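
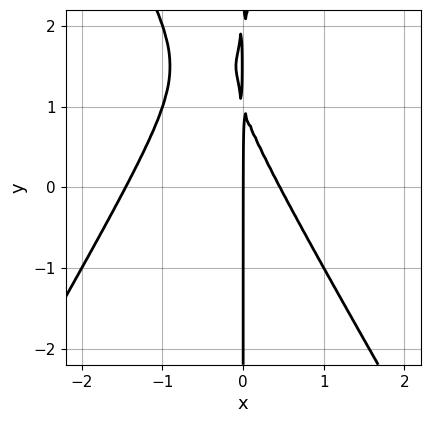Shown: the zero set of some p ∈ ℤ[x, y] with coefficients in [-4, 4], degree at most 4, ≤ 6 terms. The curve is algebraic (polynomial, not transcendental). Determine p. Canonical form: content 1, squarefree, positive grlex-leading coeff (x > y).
3*x^3 - x*y^2 + 3*x^2 + 3*x*y - 2*x

deg p = 3.
Reading off the gridlines: it meets the x-axis at x = 0 (among the integer gridlines); the visible y-axis segment lies entirely on the curve.
Fitting integer coefficients to these (and the overall shape) gives p.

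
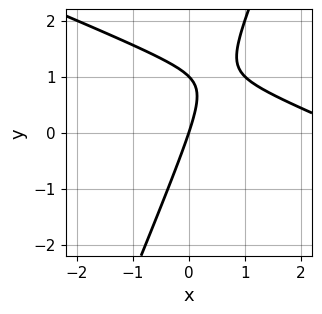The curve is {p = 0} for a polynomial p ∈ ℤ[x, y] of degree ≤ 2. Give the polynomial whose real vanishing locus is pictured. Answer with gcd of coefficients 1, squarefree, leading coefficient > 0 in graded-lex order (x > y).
x^2 + 2*x*y - y^2 - 3*x + y

First, the degree is 2 — the shape is more complex than any degree-1 curve.
Next, from the visible intercepts: the y-axis gridline crossings are at y ∈ {0, 1}; it crosses the x-axis at the gridline x = 0.
Finally, these observations pin down the coefficients.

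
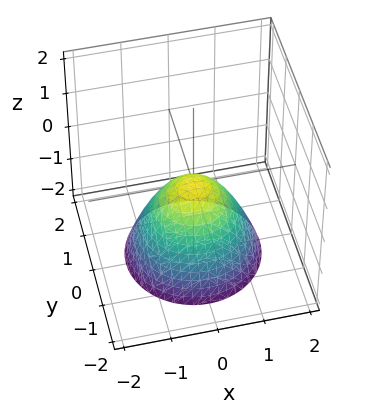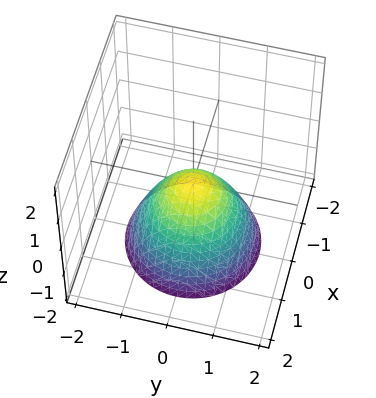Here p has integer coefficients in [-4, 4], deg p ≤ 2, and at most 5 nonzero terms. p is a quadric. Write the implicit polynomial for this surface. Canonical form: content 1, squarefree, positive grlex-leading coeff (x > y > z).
x^2 + y^2 + z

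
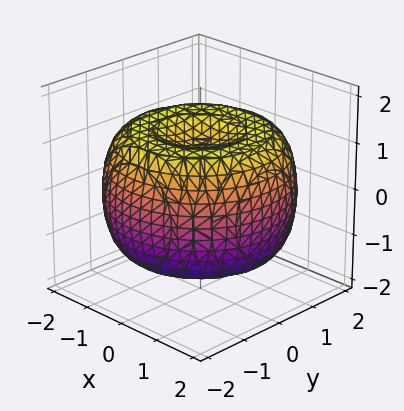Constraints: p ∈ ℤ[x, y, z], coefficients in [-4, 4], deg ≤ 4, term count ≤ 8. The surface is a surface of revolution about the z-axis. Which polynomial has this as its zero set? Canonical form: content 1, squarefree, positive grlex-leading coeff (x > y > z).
1. deg p = 4. The shape is more complex than any degree-3 surface.
2. By symmetry, the surface is invariant under rotation about z: p = q(x² + y², z).
3. Against the integer gridlines: a circular section at z = -1 has radius between 1 and 2; the z-axis gridline crossings are at z ∈ {-1, 1}.
4. Fitting integer coefficients to these (and the overall shape) gives p.

x^4 + 2*x^2*y^2 + y^4 - 3*x^2 - 3*y^2 + 3*z^2 - 3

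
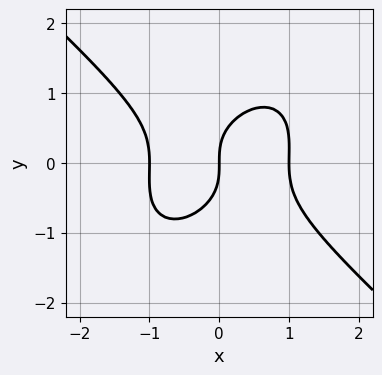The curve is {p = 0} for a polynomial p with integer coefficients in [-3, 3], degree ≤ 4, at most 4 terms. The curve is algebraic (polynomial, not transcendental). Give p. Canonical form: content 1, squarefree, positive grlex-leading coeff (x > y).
deg p = 3. No degree-2 curve has this shape.
Checking where it meets the axes: the x-axis gridline crossings are at x ∈ {-1, 0, 1}; one y-axis crossing is at y = 0.
Putting this together gives p.

3*x^3 - x*y^2 + 3*y^3 - 3*x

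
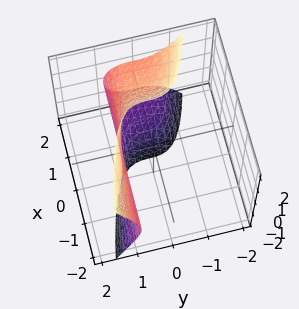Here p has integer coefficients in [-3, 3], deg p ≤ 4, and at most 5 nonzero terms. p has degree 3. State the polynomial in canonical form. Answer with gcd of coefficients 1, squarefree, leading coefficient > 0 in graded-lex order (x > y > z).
(a) deg p = 3. No degree-2 surface has this shape.
(b) Reading off the gridlines: it misses every integer gridline on the x-axis; no z-intercept at any integer in the box.
(c) These observations pin down the coefficients.

x*z^2 + 3*y^3 - 2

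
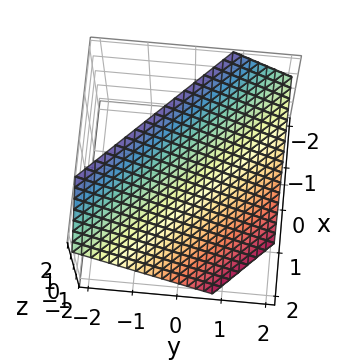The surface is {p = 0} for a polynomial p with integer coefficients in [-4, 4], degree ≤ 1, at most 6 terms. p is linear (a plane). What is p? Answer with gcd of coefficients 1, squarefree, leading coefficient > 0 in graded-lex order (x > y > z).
(a) The degree is 1 — every cross-section is a straight line — this is a plane.
(b) The integer polynomial consistent with all of this is the stated p.

3*x + 3*y + 3*z - 2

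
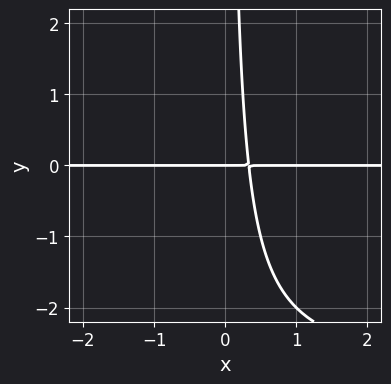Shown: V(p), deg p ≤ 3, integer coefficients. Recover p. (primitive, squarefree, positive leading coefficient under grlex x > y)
x*y^2 + 3*x*y - y

deg p = 3. The shape is more complex than any degree-2 curve.
Against the integer gridlines: every point of the x-axis in the box is on the curve; it crosses the y-axis at the gridline y = 0.
Together with the visible shape, these determine p as stated.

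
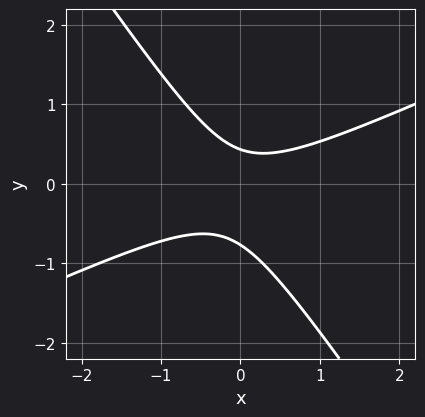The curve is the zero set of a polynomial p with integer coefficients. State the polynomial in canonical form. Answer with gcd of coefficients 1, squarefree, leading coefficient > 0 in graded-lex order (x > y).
2*x^2 - 3*x*y - 3*y^2 - y + 1

1. The degree is 2 — no degree-1 curve has this shape.
2. Observable constraints: no x-intercept at any integer in the box.
3. Matching integer coefficients to the picture gives p.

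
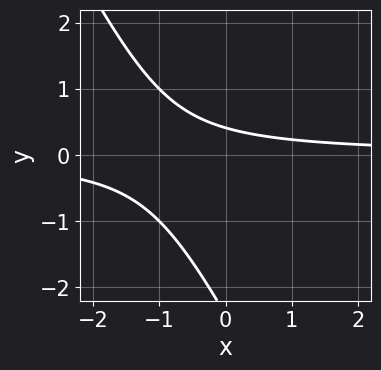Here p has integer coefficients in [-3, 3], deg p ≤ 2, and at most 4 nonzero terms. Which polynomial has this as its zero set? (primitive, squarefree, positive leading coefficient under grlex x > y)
2*x*y + y^2 + 2*y - 1

1. Degree: no degree-1 curve has this shape, so deg p = 2.
2. Reading off the gridlines: it misses every integer gridline on the x-axis.
3. The integer polynomial consistent with all of this is the stated p.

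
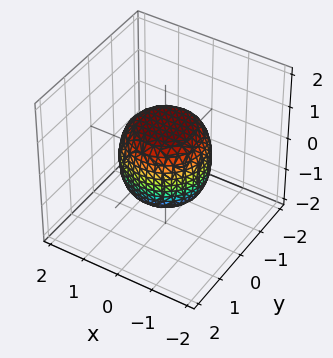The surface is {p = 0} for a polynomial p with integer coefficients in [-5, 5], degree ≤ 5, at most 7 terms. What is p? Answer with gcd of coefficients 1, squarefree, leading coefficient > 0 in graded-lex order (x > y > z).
2*x^4 + 4*x^2*y^2 + 2*y^4 - x^2 - y^2 + 2*z^2 - 2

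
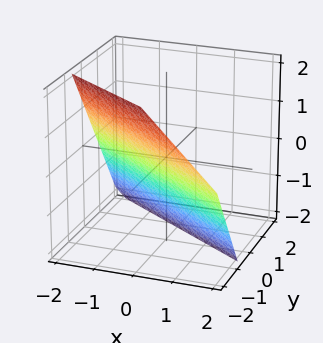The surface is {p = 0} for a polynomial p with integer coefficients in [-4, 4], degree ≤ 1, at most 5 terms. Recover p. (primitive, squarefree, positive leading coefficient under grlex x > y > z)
First, the degree is 1 — the surface is flat (a plane).
Then, from the axis intercepts and sections: it meets the x-axis at x = -1 (among the integer gridlines); it meets the z-axis at z = -1 (among the integer gridlines).
Finally, assembling these constraints gives the stated polynomial.

2*x + 3*y + 2*z + 2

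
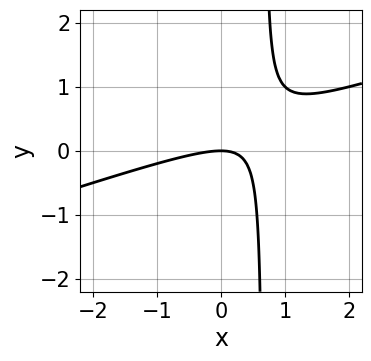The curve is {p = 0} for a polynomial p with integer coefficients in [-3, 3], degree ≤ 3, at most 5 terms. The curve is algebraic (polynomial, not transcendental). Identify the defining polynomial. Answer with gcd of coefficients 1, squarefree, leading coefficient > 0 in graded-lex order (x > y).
First, deg p = 2.
Then, from the visible intercepts: it crosses the y-axis at the gridline y = 0; it crosses the x-axis at the gridline x = 0.
Finally, assembling these constraints gives the stated polynomial.

x^2 - 3*x*y + 2*y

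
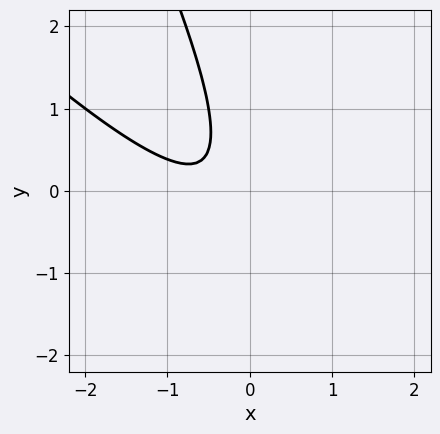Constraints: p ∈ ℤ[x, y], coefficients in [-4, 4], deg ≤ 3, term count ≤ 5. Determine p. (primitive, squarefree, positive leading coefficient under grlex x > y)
2*x^2 + 3*x*y + y^2 + 2*x + 1

First, deg p = 2.
Then, against the integer gridlines: no x-intercept at any integer in the box; it misses every integer gridline on the y-axis.
Finally, matching integer coefficients to the picture gives p.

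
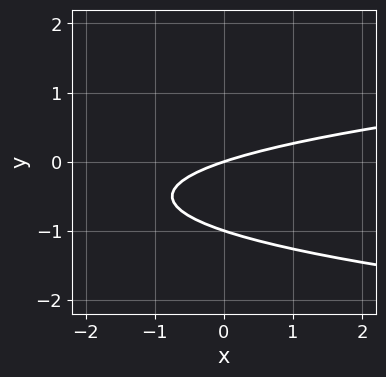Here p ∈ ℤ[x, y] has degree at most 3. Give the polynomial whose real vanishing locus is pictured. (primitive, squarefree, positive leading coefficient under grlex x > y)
3*y^2 - x + 3*y

First, deg p = 2. The shape is more complex than any degree-1 curve.
Next, checking where it meets the axes: it meets the x-axis at x = 0 (among the integer gridlines); among the integer gridlines, it crosses the y-axis at y ∈ {-1, 0}.
Finally, together with the visible shape, these determine p as stated.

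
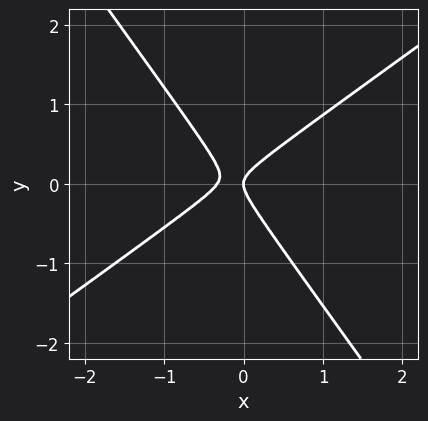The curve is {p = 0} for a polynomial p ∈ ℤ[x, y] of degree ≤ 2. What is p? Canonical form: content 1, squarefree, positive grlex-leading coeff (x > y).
3*x^2 - 2*x*y - 3*y^2 + x

1. The degree is 2 — a generic line meets the curve in up to 2 points.
2. Against the integer gridlines: one x-axis crossing is at x = 0; one y-axis crossing is at y = 0.
3. Assembling these constraints gives the stated polynomial.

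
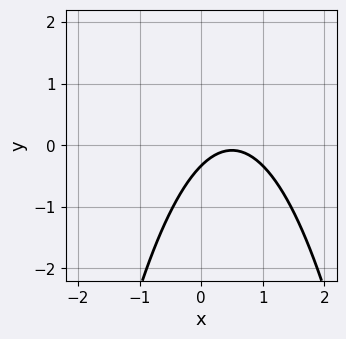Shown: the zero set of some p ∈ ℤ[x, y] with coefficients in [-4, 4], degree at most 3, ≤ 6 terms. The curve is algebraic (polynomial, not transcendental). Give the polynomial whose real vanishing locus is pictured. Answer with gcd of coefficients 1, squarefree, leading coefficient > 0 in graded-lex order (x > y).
3*x^2 - 3*x + 3*y + 1

(a) The degree is 2 — a generic line meets the curve in up to 2 points.
(b) From the axis intercepts and sections: it misses every integer gridline on the x-axis.
(c) Assembling these constraints gives the stated polynomial.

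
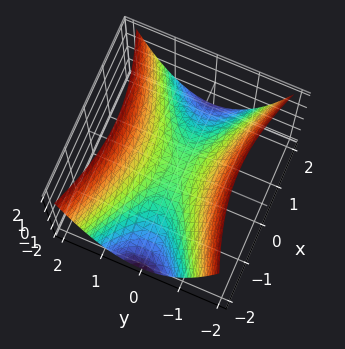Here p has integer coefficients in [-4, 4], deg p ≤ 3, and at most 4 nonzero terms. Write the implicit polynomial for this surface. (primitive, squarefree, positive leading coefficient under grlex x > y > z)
1. deg p = 2. A saddle surface; a quadric.
2. Symmetries: the x ↦ −x reflection is a symmetry, so x appears only in even powers; mirror symmetry y ↦ −y ⇒ only even powers of y.
3. Against the integer gridlines: one y-axis crossing is at y = 0; it meets the z-axis at z = 0 (among the integer gridlines); it meets the x-axis at x = 0 (among the integer gridlines).
4. The integer polynomial consistent with all of this is the stated p.

x^2 - 3*y^2 + 3*z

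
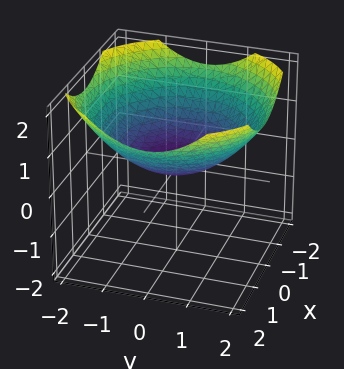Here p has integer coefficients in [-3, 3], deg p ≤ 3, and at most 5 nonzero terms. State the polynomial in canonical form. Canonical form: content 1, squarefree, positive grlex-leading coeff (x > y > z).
First, the degree is 2 — a paraboloid; a quadric.
Then, by symmetry, every cross-section ⟂ z is a circle, so x, y appear only via x² + y².
Next, from the visible intercepts: one y-axis crossing is at y = 0; a circular section at z = 1 has radius between 1 and 2; it meets the z-axis at z = 0 (among the integer gridlines); it crosses the x-axis at the gridline x = 0.
Finally, these observations pin down the coefficients.

x^2 + y^2 - 3*z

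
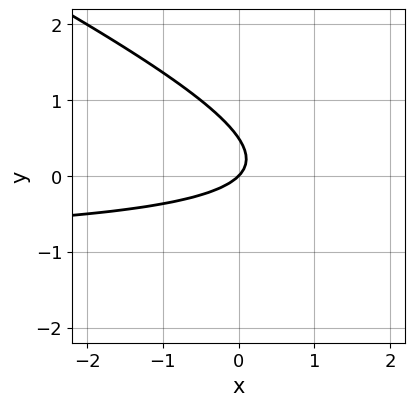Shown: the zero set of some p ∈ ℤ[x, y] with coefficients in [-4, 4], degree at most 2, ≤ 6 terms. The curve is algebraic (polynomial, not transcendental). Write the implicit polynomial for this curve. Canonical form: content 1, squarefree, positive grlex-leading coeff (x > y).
deg p = 2.
From the axis intercepts and sections: it meets the y-axis at y = 0 (among the integer gridlines); one x-axis crossing is at x = 0.
Fitting integer coefficients to these (and the overall shape) gives p.

x*y + 2*y^2 + x - y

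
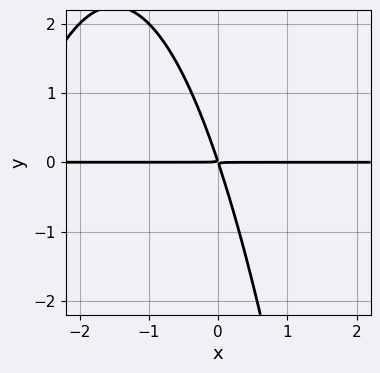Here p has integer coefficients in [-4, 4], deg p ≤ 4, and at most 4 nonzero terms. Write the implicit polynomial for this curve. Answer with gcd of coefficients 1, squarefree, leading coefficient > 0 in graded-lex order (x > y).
Degree: no degree-2 curve has this shape, so deg p = 3.
Observable constraints: the visible x-axis segment lies entirely on the curve.
Together with the visible shape, these determine p as stated.

x^2*y + 3*x*y + y^2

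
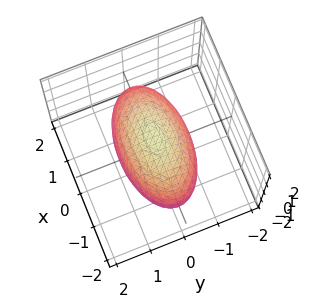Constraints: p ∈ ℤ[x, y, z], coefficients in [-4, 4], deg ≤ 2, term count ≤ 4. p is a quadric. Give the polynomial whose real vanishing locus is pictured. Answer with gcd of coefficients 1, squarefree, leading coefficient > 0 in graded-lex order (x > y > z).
First, the degree is 2 — bounded and convex; a quadric.
Then, symmetries: mirror symmetry x ↦ −x ⇒ only even powers of x; it's symmetric under z → −z, forcing even powers of z; the y ↦ −y reflection is a symmetry, so y appears only in even powers.
Then, from the axis intercepts and sections: the y-axis gridline crossings are at y ∈ {-1, 1}; among the integer gridlines, it crosses the z-axis at z ∈ {-1, 1}.
Finally, together with the visible shape, these determine p as stated.

x^2 + 3*y^2 + 3*z^2 - 3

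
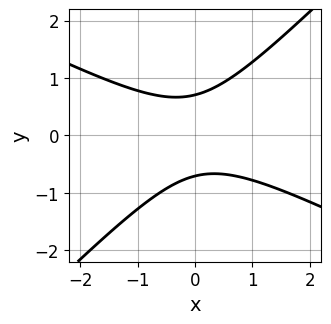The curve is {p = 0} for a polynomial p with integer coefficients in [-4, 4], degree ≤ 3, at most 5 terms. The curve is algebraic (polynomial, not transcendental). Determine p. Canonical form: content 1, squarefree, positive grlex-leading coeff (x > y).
x^2 + x*y - 2*y^2 + 1

1. The degree is 2 — a generic line meets the curve in up to 2 points.
2. From the visible intercepts: it misses every integer gridline on the x-axis.
3. Solving for integer coefficients yields p as stated.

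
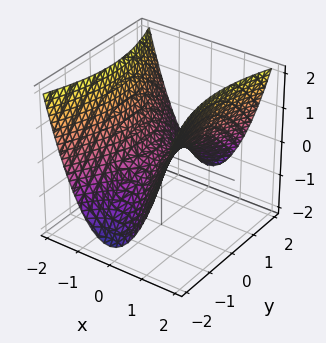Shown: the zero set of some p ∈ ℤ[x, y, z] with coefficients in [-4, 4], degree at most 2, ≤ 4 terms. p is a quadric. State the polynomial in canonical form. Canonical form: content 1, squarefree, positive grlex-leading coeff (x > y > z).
3*x^2 - y^2 - 3*z

(a) Degree: a hyperbolic paraboloid; a quadric, so deg p = 2.
(b) Symmetries: the y ↦ −y reflection is a symmetry, so y appears only in even powers; the x ↦ −x reflection is a symmetry, so x appears only in even powers.
(c) From the visible intercepts: it meets the z-axis at z = 0 (among the integer gridlines); it crosses the y-axis at the gridline y = 0; it meets the x-axis at x = 0 (among the integer gridlines).
(d) Matching integer coefficients to the picture gives p.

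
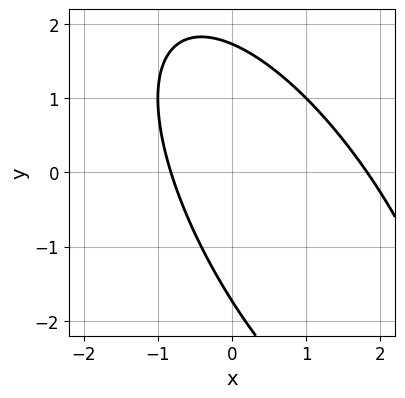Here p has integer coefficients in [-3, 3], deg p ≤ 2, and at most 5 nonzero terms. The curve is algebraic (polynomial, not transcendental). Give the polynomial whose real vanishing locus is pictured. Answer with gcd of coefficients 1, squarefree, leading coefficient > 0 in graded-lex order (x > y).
1. Degree: a generic line meets the curve in up to 2 points, so deg p = 2.
2. Solving for integer coefficients yields p as stated.

2*x^2 + 2*x*y + y^2 - 2*x - 3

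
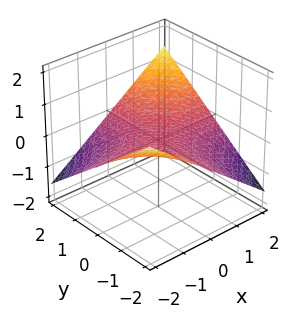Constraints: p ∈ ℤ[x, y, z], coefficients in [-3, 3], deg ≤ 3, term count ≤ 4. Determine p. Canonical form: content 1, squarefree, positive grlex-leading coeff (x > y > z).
x*y - 3*z

Degree: a saddle surface; a quadric, so deg p = 2.
From the visible intercepts: every point of the y-axis in the box is on the surface; one z-axis crossing is at z = 0.
Matching integer coefficients to the picture gives p. Check: (1, 0, 0) on the x-axis lies on the surface, and p(1, 0, 0) = 0. ✓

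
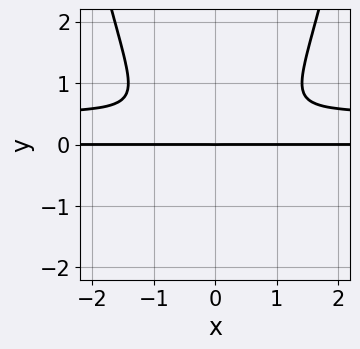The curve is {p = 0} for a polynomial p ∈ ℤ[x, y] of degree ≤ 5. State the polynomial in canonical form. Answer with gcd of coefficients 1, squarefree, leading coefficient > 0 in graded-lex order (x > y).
(a) The degree is 4 — the shape is more complex than any degree-3 curve.
(b) Symmetries: it's symmetric under x → −x, forcing even powers of x.
(c) Observable constraints: it crosses the y-axis at the gridline y = 0; the visible x-axis segment lies entirely on the curve.
(d) The integer polynomial consistent with all of this is the stated p.

2*x^2*y^2 - x^2*y - 2*y^3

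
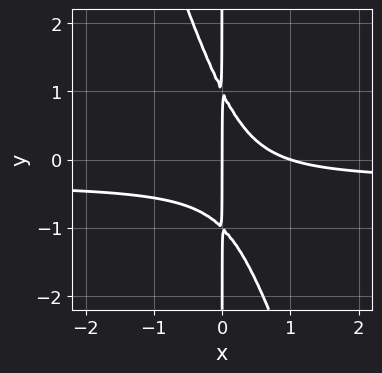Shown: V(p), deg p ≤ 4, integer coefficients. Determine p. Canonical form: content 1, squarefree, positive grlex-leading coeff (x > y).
3*x^2*y + x*y^2 + x^2 - x

(a) Degree: no degree-2 curve has this shape, so deg p = 3.
(b) Checking where it meets the axes: among the integer gridlines, it crosses the x-axis at x ∈ {0, 1}; the visible y-axis segment lies entirely on the curve.
(c) Matching integer coefficients to the picture gives p.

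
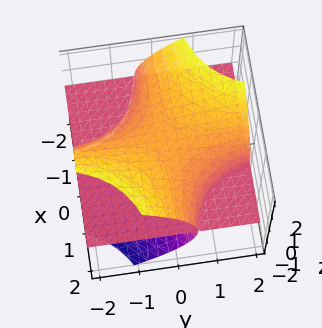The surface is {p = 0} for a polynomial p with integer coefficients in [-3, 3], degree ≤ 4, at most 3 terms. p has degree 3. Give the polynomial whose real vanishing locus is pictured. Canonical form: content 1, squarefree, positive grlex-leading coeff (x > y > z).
1. There are 2 components. Treating them together as one polynomial.
2. Degree: no degree-2 surface has this shape, so deg p = 3.
3. Observable constraints: it crosses the z-axis at the gridline z = 0; the visible y-axis segment lies entirely on the surface; every point of the x-axis in the box is on the surface.
4. These observations pin down the coefficients.

3*x*y*z + 2*z^3 - 3*z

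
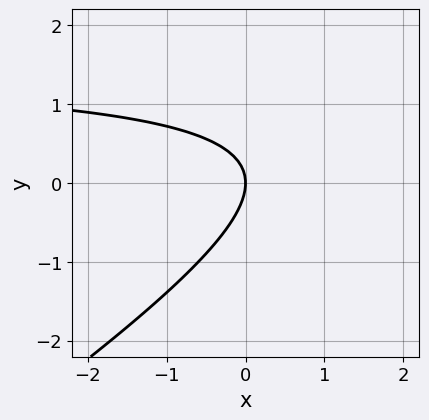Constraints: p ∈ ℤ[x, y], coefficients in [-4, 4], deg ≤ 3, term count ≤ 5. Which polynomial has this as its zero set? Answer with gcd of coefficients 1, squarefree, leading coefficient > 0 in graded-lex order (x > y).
1. Degree: the shape is more complex than any degree-1 curve, so deg p = 2.
2. From the axis intercepts and sections: it crosses the y-axis at the gridline y = 0; it meets the x-axis at x = 0 (among the integer gridlines).
3. Together with the visible shape, these determine p as stated.

2*x*y - 3*y^2 - 3*x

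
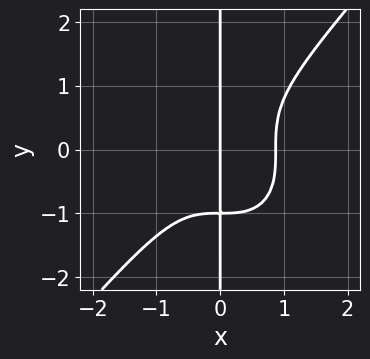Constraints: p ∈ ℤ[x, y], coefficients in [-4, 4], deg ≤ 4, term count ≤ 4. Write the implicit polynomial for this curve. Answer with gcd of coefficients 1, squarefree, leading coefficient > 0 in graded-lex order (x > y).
1. deg p = 4. The shape is more complex than any degree-3 curve.
2. Checking where it meets the axes: it crosses the x-axis at the gridline x = 0; every point of the y-axis in the box is on the curve.
3. Matching integer coefficients to the picture gives p.

3*x^4 - 2*x*y^3 - 2*x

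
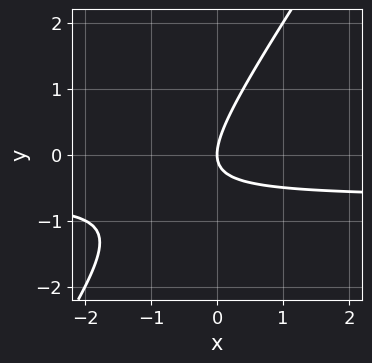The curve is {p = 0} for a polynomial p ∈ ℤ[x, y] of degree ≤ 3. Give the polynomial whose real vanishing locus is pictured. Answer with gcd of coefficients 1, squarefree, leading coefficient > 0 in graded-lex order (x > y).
3*x*y - 2*y^2 + 2*x

1. Degree: a generic line meets the curve in up to 2 points, so deg p = 2.
2. From the axis intercepts and sections: it meets the x-axis at x = 0 (among the integer gridlines); it crosses the y-axis at the gridline y = 0.
3. Putting this together gives p.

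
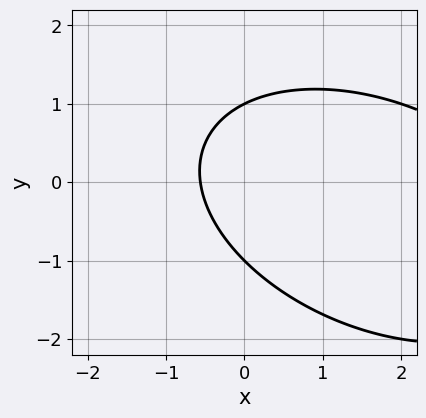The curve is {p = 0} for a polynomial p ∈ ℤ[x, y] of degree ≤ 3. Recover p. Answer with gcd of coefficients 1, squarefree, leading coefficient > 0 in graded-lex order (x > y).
x^2 + x*y + 2*y^2 - 3*x - 2

(a) Degree: the shape is more complex than any degree-1 curve, so deg p = 2.
(b) Checking where it meets the axes: among the integer gridlines, it crosses the y-axis at y ∈ {-1, 1}.
(c) Putting this together gives p.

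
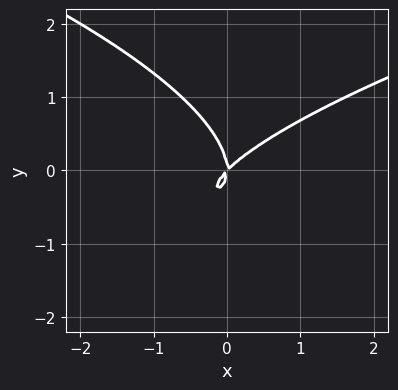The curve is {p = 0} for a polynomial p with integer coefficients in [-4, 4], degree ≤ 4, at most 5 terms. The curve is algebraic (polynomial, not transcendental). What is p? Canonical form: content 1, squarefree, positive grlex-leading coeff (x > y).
y^3 - x^2 + x*y

First, degree: the shape is more complex than any degree-2 curve, so deg p = 3.
Next, from the axis intercepts and sections: it crosses the y-axis at the gridline y = 0; one x-axis crossing is at x = 0.
Finally, assembling these constraints gives the stated polynomial.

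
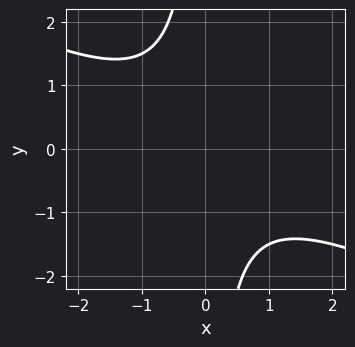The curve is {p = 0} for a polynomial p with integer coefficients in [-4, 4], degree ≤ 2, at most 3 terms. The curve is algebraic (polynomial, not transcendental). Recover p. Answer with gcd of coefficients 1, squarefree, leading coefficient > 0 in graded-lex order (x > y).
(a) deg p = 2. The shape is more complex than any degree-1 curve.
(b) Checking where it meets the axes: the curve avoids every integer y-axis point in the box; no x-intercept at any integer in the box.
(c) Matching integer coefficients to the picture gives p.

x^2 + 2*x*y + 2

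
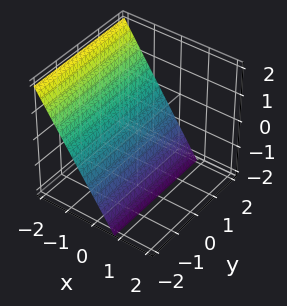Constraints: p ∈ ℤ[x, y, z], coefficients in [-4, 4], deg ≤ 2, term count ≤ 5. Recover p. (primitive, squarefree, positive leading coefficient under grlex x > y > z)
1. deg p = 1. The surface is flat (a plane).
2. From the axis intercepts and sections: it crosses the z-axis at the gridline z = -1; no y-intercept at any integer in the box.
3. Putting this together gives p.

3*x + 2*z + 2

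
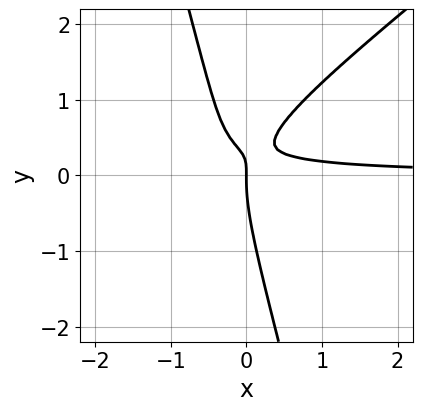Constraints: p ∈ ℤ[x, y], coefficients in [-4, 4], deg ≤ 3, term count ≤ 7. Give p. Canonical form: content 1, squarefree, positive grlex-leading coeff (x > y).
The degree is 3 — the shape is more complex than any degree-2 curve.
Reading off the gridlines: one y-axis crossing is at y = 0; it meets the x-axis at x = 0 (among the integer gridlines).
Solving for integer coefficients yields p as stated.

3*x^2*y - 3*x*y^2 - y^3 + 3*x*y - x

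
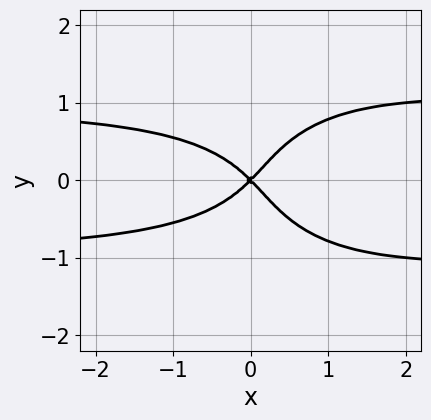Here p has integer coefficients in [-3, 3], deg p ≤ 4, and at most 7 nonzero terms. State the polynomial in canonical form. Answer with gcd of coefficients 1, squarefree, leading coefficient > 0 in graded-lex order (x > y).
1. deg p = 4. A generic line meets the curve in up to 4 points.
2. Symmetries: mirror symmetry y ↦ −y ⇒ only even powers of y.
3. From the axis intercepts and sections: it meets the y-axis at y = 0 (among the integer gridlines); it meets the x-axis at x = 0 (among the integer gridlines).
4. The integer polynomial consistent with all of this is the stated p.

x^2*y^2 + y^4 - x*y^2 - x^2 + y^2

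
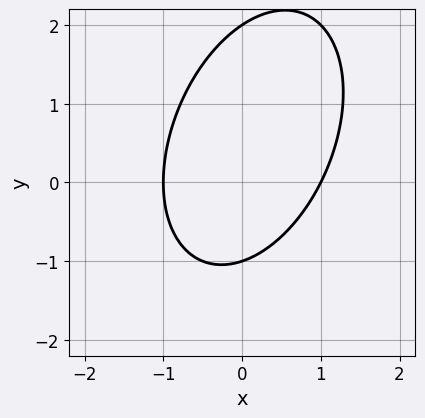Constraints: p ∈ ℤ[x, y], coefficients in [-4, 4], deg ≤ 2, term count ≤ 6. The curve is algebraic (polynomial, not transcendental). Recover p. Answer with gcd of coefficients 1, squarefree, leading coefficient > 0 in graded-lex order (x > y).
2*x^2 - x*y + y^2 - y - 2

First, degree: no degree-1 curve has this shape, so deg p = 2.
Next, from the axis intercepts and sections: among the integer gridlines, it crosses the x-axis at x ∈ {-1, 1}; among the integer gridlines, it crosses the y-axis at y ∈ {-1, 2}.
Finally, putting this together gives p.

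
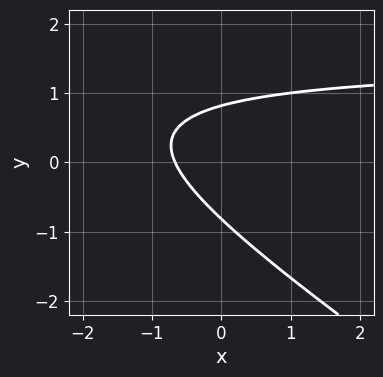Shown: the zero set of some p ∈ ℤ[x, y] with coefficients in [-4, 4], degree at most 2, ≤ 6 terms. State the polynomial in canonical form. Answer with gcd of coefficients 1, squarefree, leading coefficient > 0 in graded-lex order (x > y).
2*x*y + 3*y^2 - 3*x - 2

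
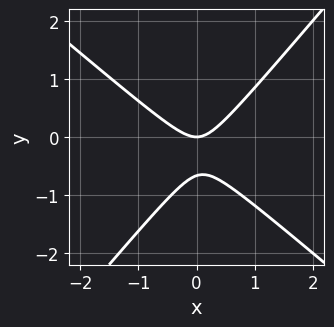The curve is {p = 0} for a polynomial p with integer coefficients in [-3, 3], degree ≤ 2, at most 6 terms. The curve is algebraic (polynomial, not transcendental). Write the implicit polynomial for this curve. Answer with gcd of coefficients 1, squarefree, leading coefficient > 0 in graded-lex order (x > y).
3*x^2 + x*y - 3*y^2 - 2*y

First, deg p = 2.
Next, reading off the gridlines: it crosses the x-axis at the gridline x = 0; it crosses the y-axis at the gridline y = 0.
Finally, fitting integer coefficients to these (and the overall shape) gives p.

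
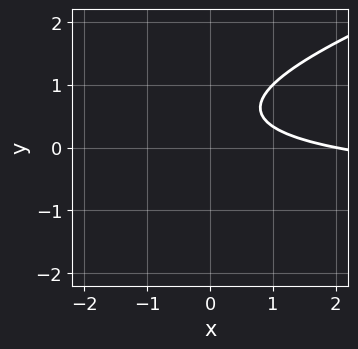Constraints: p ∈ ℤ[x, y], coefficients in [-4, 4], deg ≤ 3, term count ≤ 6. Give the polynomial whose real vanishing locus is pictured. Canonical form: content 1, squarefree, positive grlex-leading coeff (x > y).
x*y - 3*y^2 + x + 3*y - 2

(a) deg p = 2.
(b) From the axis intercepts and sections: one x-axis crossing is at x = 2; no y-intercept at any integer in the box.
(c) Putting this together gives p.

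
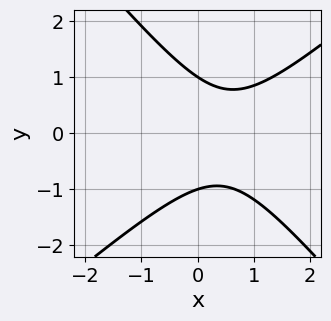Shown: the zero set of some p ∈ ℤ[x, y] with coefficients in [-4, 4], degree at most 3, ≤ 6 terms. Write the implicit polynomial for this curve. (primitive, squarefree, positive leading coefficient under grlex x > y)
1. The degree is 2 — no degree-1 curve has this shape.
2. Against the integer gridlines: no x-intercept at any integer in the box; among the integer gridlines, it crosses the y-axis at y ∈ {-1, 1}.
3. Fitting integer coefficients to these (and the overall shape) gives p.

3*x^2 - x*y - 3*y^2 - 3*x + 3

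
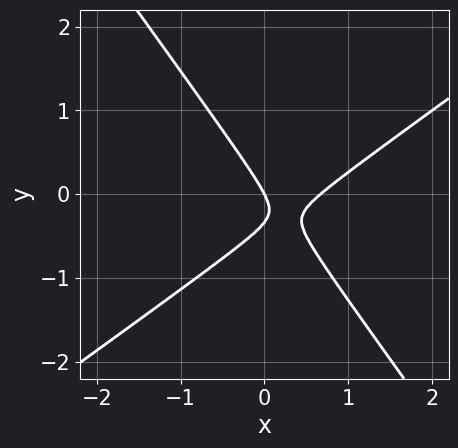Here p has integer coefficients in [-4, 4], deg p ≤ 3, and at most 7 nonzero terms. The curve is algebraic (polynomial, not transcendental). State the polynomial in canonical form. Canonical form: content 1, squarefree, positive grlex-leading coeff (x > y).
deg p = 2. The shape is more complex than any degree-1 curve.
Checking where it meets the axes: one x-axis crossing is at x = 0; it meets the y-axis at y = 0 (among the integer gridlines).
Assembling these constraints gives the stated polynomial.

3*x^2 - 2*x*y - 3*y^2 - 2*x - y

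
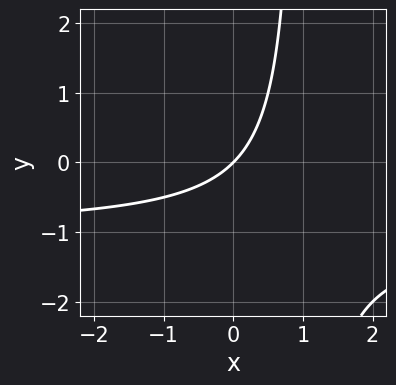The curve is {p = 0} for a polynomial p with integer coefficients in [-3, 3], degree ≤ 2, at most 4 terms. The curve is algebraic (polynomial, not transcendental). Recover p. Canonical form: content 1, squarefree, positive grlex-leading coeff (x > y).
x*y + x - y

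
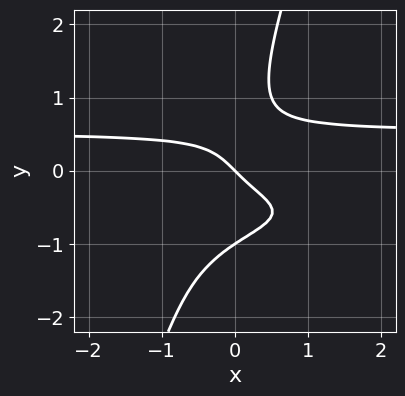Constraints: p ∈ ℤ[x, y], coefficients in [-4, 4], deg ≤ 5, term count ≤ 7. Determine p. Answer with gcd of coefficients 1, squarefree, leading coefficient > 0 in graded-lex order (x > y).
First, the degree is 4 — a generic line meets the curve in up to 4 points.
Then, from the axis intercepts and sections: one x-axis crossing is at x = 0; the y-axis gridline crossings are at y ∈ {-1, 0}.
Finally, the integer polynomial consistent with all of this is the stated p.

3*x*y^3 - y^4 + 2*x*y^2 - x - y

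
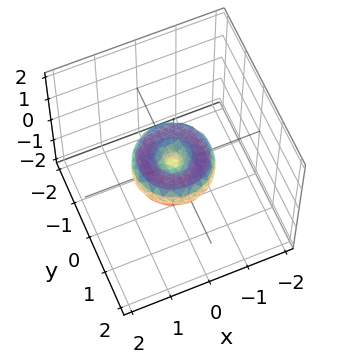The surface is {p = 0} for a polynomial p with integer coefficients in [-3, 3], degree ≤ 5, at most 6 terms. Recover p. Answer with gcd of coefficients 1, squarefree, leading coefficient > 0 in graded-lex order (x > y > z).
1. deg p = 4.
2. Symmetries: rotational symmetry about the z-axis ⇒ p depends on x, y only through x² + y².
3. Reading off the gridlines: a circular section at z = 0 has radius exactly 1; among the integer gridlines, it crosses the y-axis at y ∈ {-1, 0, 1}; among the integer gridlines, it crosses the x-axis at x ∈ {-1, 0, 1}; it meets the z-axis at z = 0 (among the integer gridlines).
4. These observations pin down the coefficients.

x^4 + 2*x^2*y^2 + y^4 - x^2 - y^2 + z^2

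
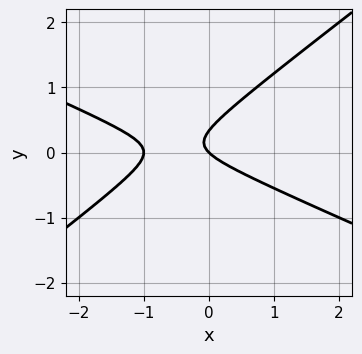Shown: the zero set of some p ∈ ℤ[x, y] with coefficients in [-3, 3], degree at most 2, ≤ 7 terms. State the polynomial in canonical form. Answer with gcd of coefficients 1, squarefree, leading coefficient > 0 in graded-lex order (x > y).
(a) Degree: no degree-1 curve has this shape, so deg p = 2.
(b) Reading off the gridlines: the x-axis gridline crossings are at x ∈ {-1, 0}; it meets the y-axis at y = 0 (among the integer gridlines).
(c) These observations pin down the coefficients.

x^2 + x*y - 3*y^2 + x + y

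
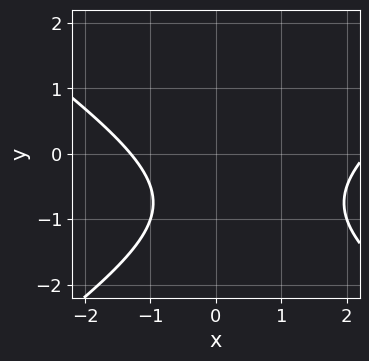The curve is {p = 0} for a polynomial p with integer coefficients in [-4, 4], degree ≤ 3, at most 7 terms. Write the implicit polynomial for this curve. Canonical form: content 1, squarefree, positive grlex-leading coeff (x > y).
(a) deg p = 2. A generic line meets the curve in up to 2 points.
(b) Checking where it meets the axes: it misses every integer gridline on the y-axis.
(c) Solving for integer coefficients yields p as stated.

x^2 - 2*y^2 - x - 3*y - 3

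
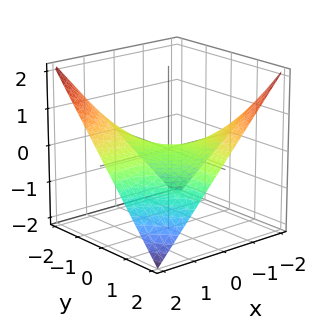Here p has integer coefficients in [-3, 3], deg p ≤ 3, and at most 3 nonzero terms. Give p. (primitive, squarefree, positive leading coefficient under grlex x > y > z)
First, the degree is 2 — a hyperbolic paraboloid; a quadric.
Then, observable constraints: the visible y-axis segment lies entirely on the surface; it meets the z-axis at z = 0 (among the integer gridlines).
Finally, assembling these constraints gives the stated polynomial. Check: (2, 0, 0) on the x-axis lies on the surface, and p(2, 0, 0) = 0. ✓

x*y + 2*z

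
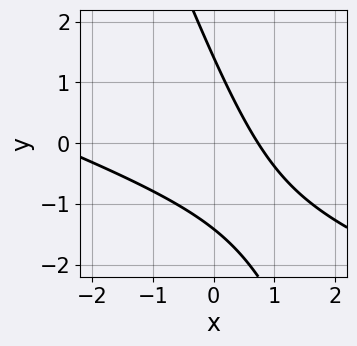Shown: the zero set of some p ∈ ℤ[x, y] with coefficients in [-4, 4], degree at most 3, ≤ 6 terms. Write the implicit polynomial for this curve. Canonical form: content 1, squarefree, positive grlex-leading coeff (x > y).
x^2 + 3*x*y + y^2 + 2*x - 2

Degree: a generic line meets the curve in up to 2 points, so deg p = 2.
The integer polynomial consistent with all of this is the stated p.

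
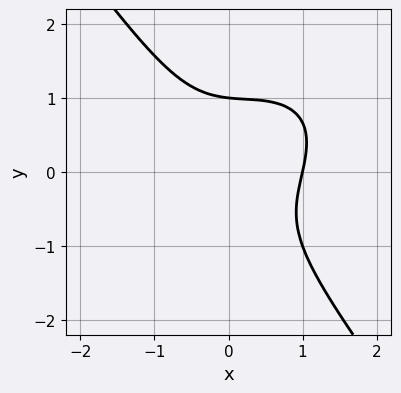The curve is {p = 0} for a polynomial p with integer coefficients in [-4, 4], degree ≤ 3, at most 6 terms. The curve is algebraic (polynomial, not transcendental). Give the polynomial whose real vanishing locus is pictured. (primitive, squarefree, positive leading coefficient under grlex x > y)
First, deg p = 3.
Next, from the visible intercepts: one y-axis crossing is at y = 1; one x-axis crossing is at x = 1.
Finally, together with the visible shape, these determine p as stated.

3*x^3 - 2*x^2*y + x*y^2 + 3*y^3 - 3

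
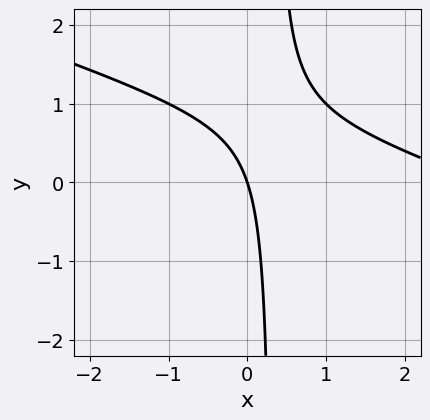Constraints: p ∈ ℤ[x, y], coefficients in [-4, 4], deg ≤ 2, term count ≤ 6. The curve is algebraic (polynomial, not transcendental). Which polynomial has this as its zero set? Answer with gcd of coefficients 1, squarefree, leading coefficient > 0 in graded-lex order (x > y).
First, deg p = 2. A generic line meets the curve in up to 2 points.
Next, from the axis intercepts and sections: it crosses the x-axis at the gridline x = 0; it crosses the y-axis at the gridline y = 0.
Finally, matching integer coefficients to the picture gives p.

x^2 + 3*x*y - 3*x - y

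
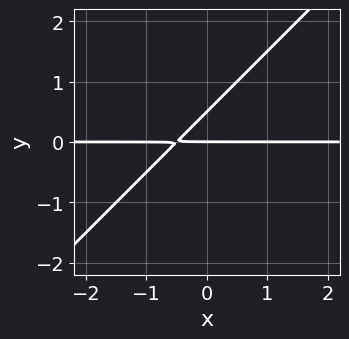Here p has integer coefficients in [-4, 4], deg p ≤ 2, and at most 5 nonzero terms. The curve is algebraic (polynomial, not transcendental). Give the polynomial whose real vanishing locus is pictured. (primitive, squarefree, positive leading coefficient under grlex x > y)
2*x*y - 2*y^2 + y

The degree is 2 — the shape is more complex than any degree-1 curve.
Against the integer gridlines: one y-axis crossing is at y = 0; every point of the x-axis in the box is on the curve.
Fitting integer coefficients to these (and the overall shape) gives p.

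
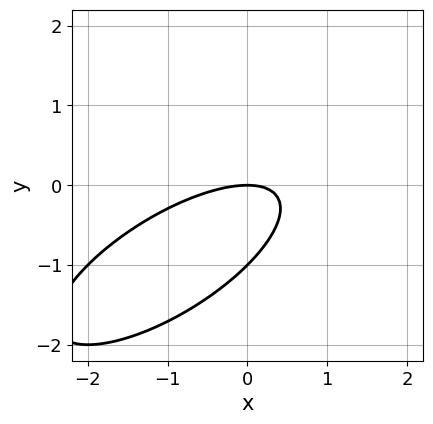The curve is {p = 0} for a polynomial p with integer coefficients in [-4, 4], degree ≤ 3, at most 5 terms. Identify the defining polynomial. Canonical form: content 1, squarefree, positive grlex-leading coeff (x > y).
(a) deg p = 2. A generic line meets the curve in up to 2 points.
(b) Observable constraints: one x-axis crossing is at x = 0; among the integer gridlines, it crosses the y-axis at y ∈ {-1, 0}.
(c) These observations pin down the coefficients.

x^2 - 2*x*y + 2*y^2 + 2*y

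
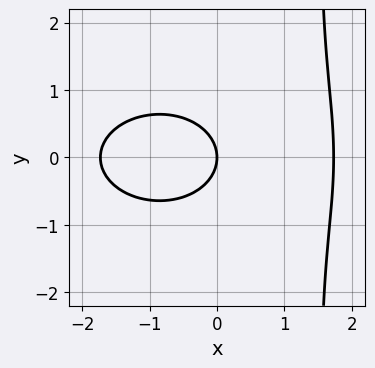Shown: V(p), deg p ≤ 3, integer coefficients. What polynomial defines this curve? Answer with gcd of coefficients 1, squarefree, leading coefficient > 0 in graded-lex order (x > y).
x^3 + 2*x*y^2 - 3*y^2 - 3*x

deg p = 3. No degree-2 curve has this shape.
Symmetries: the y ↦ −y reflection is a symmetry, so y appears only in even powers.
Against the integer gridlines: one y-axis crossing is at y = 0; it crosses the x-axis at the gridline x = 0.
Fitting integer coefficients to these (and the overall shape) gives p.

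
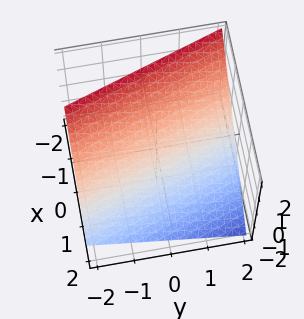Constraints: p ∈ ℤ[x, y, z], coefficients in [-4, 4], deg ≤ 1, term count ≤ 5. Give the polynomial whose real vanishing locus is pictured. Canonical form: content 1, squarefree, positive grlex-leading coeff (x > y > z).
3*x + y + 3*z - 2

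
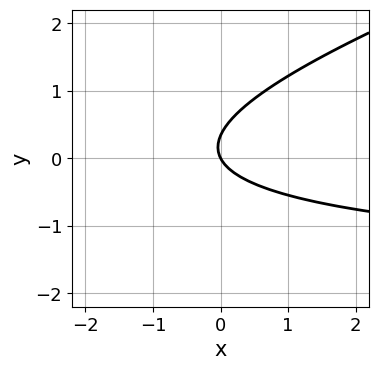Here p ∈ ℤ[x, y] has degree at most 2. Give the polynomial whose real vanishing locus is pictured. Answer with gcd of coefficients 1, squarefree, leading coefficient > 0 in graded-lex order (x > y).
x*y - 3*y^2 + 2*x + y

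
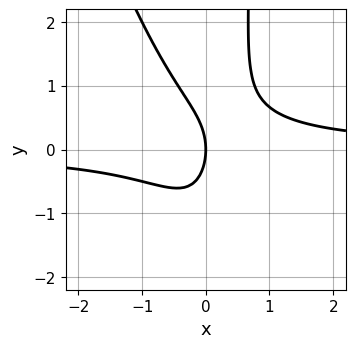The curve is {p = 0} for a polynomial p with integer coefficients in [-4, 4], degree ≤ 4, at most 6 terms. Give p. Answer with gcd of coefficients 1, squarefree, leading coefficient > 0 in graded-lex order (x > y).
deg p = 3. No degree-2 curve has this shape.
From the axis intercepts and sections: it crosses the y-axis at the gridline y = 0; one x-axis crossing is at x = 0.
These observations pin down the coefficients.

3*x^2*y + x*y^2 - y^2 - 2*x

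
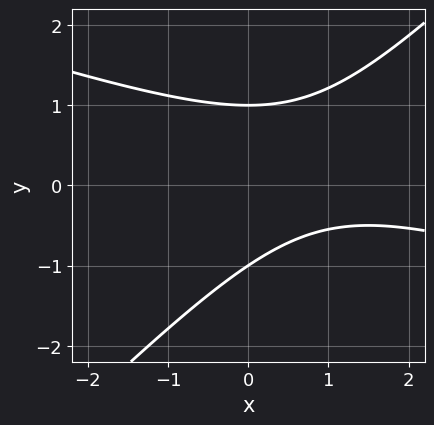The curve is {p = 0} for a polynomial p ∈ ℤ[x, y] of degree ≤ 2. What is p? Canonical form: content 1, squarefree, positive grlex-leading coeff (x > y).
1. deg p = 2.
2. Against the integer gridlines: it misses every integer gridline on the x-axis; among the integer gridlines, it crosses the y-axis at y ∈ {-1, 1}.
3. Together with the visible shape, these determine p as stated.

x^2 + 2*x*y - 3*y^2 - 2*x + 3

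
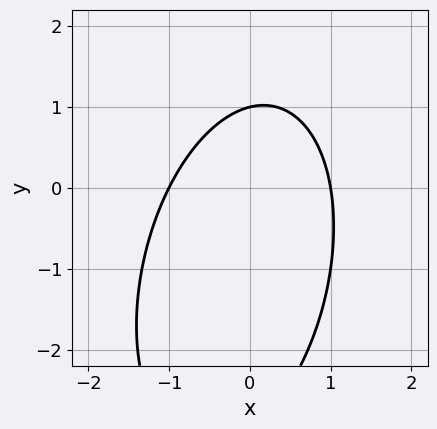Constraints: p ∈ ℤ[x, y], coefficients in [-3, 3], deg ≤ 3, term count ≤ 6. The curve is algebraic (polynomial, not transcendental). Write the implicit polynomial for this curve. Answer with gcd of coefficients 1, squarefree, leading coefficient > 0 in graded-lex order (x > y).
3*x^2 - x*y + y^2 + 2*y - 3

First, the degree is 2 — a generic line meets the curve in up to 2 points.
Next, reading off the gridlines: among the integer gridlines, it crosses the x-axis at x ∈ {-1, 1}; one y-axis crossing is at y = 1.
Finally, these observations pin down the coefficients.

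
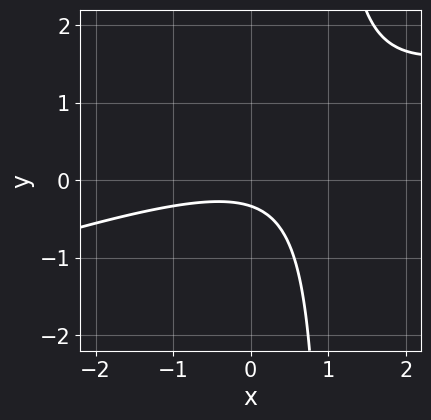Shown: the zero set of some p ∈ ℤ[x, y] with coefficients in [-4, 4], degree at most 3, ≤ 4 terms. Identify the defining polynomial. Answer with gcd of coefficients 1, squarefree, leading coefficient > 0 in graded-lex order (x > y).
1. Degree: a generic line meets the curve in up to 2 points, so deg p = 2.
2. From the axis intercepts and sections: the curve avoids every integer x-axis point in the box.
3. The integer polynomial consistent with all of this is the stated p.

x^2 - 3*x*y + 3*y + 1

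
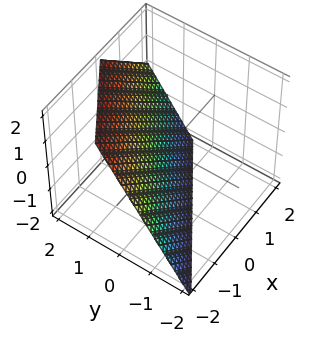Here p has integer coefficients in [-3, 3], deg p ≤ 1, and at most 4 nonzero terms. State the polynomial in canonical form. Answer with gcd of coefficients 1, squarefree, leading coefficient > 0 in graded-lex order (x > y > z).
deg p = 1. The surface is flat (a plane).
Checking where it meets the axes: it crosses the x-axis at the gridline x = -1; it crosses the z-axis at the gridline z = -1.
These observations pin down the coefficients.

2*x - 3*y + 2*z + 2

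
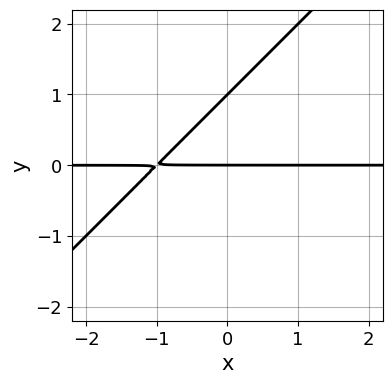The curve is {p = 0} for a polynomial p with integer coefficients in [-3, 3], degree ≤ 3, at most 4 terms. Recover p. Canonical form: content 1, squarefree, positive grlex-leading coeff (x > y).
1. deg p = 2. A generic line meets the curve in up to 2 points.
2. Reading off the gridlines: the y-axis gridline crossings are at y ∈ {0, 1}; every point of the x-axis in the box is on the curve.
3. Assembling these constraints gives the stated polynomial.

x*y - y^2 + y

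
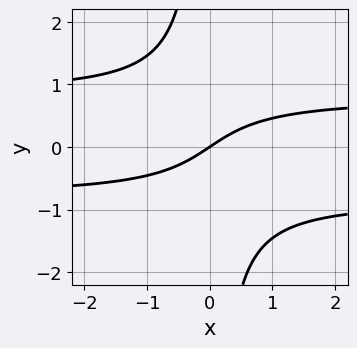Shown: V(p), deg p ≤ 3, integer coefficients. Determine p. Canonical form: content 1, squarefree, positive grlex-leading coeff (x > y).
3*x*y^2 - 2*x + 3*y

(a) deg p = 3.
(b) Against the integer gridlines: it meets the x-axis at x = 0 (among the integer gridlines); it meets the y-axis at y = 0 (among the integer gridlines).
(c) Matching integer coefficients to the picture gives p.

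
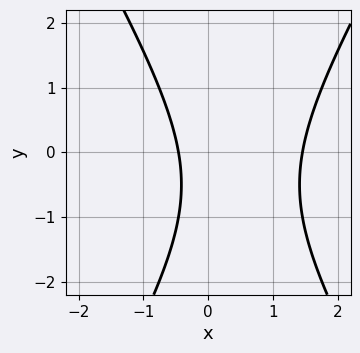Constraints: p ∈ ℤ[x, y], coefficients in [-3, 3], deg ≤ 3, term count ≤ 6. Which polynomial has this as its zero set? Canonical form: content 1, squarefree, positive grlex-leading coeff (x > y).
(a) The degree is 2 — no degree-1 curve has this shape.
(b) Observable constraints: the curve avoids every integer y-axis point in the box.
(c) Matching integer coefficients to the picture gives p.

3*x^2 - y^2 - 3*x - y - 2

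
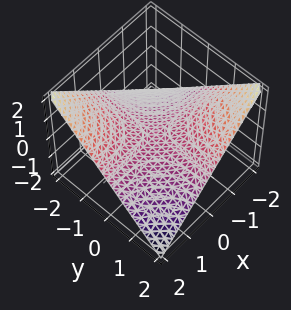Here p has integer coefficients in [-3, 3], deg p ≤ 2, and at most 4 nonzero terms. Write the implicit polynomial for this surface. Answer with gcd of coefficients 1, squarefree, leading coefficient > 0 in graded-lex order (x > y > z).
1. deg p = 2. A saddle surface; a quadric.
2. Against the integer gridlines: the visible x-axis segment lies entirely on the surface; the visible y-axis segment lies entirely on the surface; it meets the z-axis at z = 0 (among the integer gridlines).
3. Assembling these constraints gives the stated polynomial.

x*y + 2*z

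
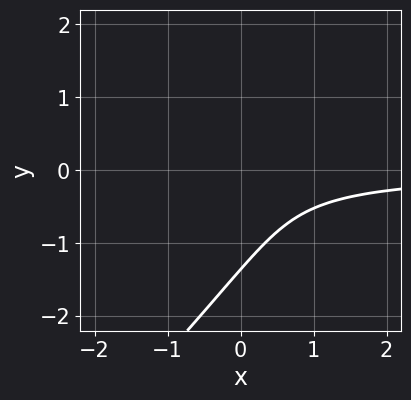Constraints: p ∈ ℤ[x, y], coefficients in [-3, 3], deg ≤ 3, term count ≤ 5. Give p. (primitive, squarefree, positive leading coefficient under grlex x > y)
3*x*y^2 - 3*y^3 - 3*x*y - 3*y^2 - 2

deg p = 3. The shape is more complex than any degree-2 curve.
Observable constraints: the curve avoids every integer x-axis point in the box.
Fitting integer coefficients to these (and the overall shape) gives p.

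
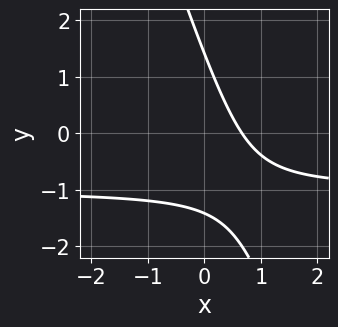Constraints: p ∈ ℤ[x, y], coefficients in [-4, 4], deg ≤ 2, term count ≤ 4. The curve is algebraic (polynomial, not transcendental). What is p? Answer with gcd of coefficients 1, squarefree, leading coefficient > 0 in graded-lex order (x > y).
3*x*y + y^2 + 3*x - 2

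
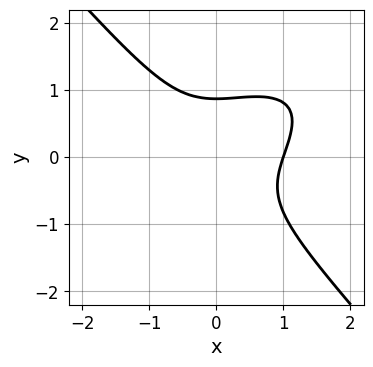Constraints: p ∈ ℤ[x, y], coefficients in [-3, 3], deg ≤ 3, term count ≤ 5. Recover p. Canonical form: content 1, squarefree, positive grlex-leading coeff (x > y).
2*x^3 - 2*x^2*y + 3*y^3 - 2

(a) Degree: no degree-2 curve has this shape, so deg p = 3.
(b) Checking where it meets the axes: it crosses the x-axis at the gridline x = 1.
(c) Fitting integer coefficients to these (and the overall shape) gives p.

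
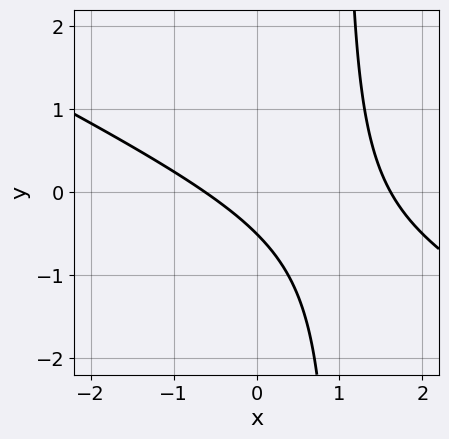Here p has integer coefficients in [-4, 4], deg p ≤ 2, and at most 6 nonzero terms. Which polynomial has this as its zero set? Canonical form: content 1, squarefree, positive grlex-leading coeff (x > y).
x^2 + 2*x*y - x - 2*y - 1

deg p = 2. No degree-1 curve has this shape.
Solving for integer coefficients yields p as stated.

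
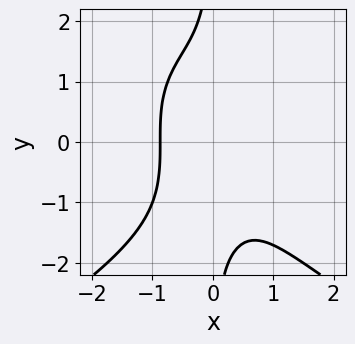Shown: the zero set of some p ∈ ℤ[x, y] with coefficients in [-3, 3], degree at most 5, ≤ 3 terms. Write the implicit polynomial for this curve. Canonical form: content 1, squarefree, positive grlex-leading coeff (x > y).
x*y^3 + 3*x^3 + 2

(a) Degree: the shape is more complex than any degree-3 curve, so deg p = 4.
(b) Reading off the gridlines: no y-intercept at any integer in the box.
(c) Putting this together gives p.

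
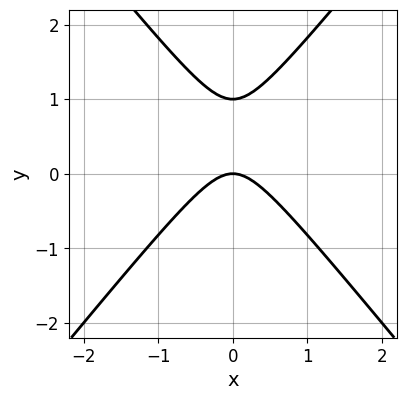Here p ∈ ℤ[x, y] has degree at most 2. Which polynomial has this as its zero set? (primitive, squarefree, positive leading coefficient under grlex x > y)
Degree: no degree-1 curve has this shape, so deg p = 2.
Symmetries: the x ↦ −x reflection is a symmetry, so x appears only in even powers.
From the axis intercepts and sections: the y-axis gridline crossings are at y ∈ {0, 1}; one x-axis crossing is at x = 0.
These observations pin down the coefficients.

3*x^2 - 2*y^2 + 2*y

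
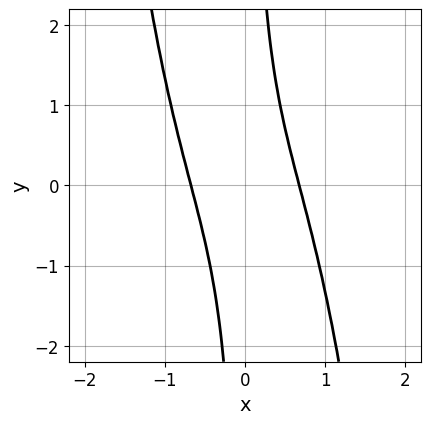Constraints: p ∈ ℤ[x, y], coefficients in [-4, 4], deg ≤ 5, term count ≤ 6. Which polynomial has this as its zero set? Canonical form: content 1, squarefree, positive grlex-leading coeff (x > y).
3*x^4 + 3*x^2 + 3*x*y - 2

Degree: a generic line meets the curve in up to 4 points, so deg p = 4.
From the visible intercepts: it misses every integer gridline on the y-axis.
Fitting integer coefficients to these (and the overall shape) gives p.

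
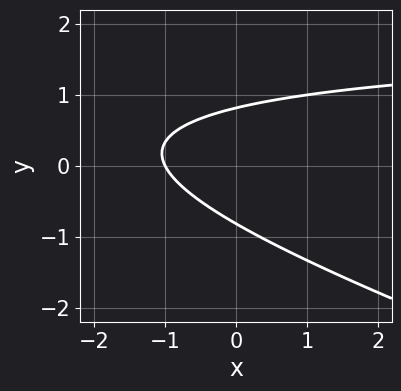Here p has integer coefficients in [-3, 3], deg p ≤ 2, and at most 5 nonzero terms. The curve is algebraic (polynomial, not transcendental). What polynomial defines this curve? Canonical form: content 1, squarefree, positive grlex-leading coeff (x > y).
x*y + 3*y^2 - 2*x - 2

First, the degree is 2 — a generic line meets the curve in up to 2 points.
Next, from the visible intercepts: it meets the x-axis at x = -1 (among the integer gridlines).
Finally, these observations pin down the coefficients.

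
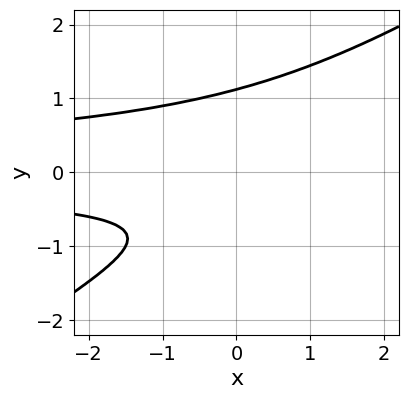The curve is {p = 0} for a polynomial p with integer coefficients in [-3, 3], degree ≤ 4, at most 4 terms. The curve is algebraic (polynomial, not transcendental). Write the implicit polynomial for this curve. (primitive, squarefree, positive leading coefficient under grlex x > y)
2*x*y^2 - 3*y^3 + 2*y + 2

Degree: a generic line meets the curve in up to 3 points, so deg p = 3.
From the visible intercepts: no x-intercept at any integer in the box.
Assembling these constraints gives the stated polynomial.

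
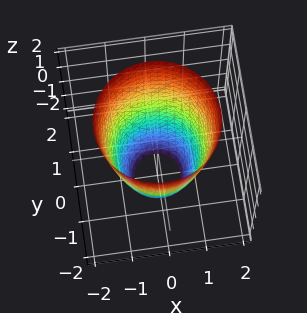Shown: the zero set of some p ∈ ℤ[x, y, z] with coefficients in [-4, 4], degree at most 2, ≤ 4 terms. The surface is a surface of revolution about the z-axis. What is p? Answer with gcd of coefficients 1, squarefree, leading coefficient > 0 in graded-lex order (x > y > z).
2*x^2 + 2*y^2 - z - 3

(a) The degree is 2 — a generic line meets the surface in up to 2 points.
(b) Symmetry: the z-axis is an axis of rotation, so x and y enter only as x² + y².
(c) From the visible intercepts: a circular section at z = -2 has radius between 0 and 1; the surface avoids every integer z-axis point in the box.
(d) Matching integer coefficients to the picture gives p.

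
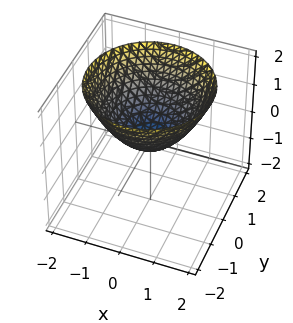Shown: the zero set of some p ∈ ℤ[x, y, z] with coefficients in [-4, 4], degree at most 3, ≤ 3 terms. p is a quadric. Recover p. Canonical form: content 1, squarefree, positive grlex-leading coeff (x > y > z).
(a) Degree: a paraboloid; a quadric, so deg p = 2.
(b) Symmetries: every cross-section ⟂ z is a circle, so x, y appear only via x² + y².
(c) Against the integer gridlines: a circular section at z = 2 has radius between 1 and 2; it meets the y-axis at y = 0 (among the integer gridlines).
(d) These observations pin down the coefficients.

2*x^2 + 2*y^2 - 3*z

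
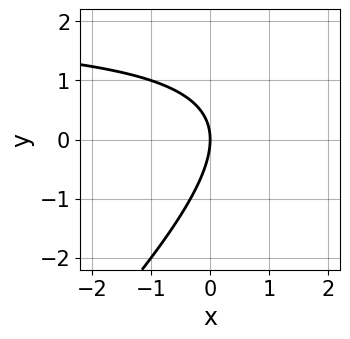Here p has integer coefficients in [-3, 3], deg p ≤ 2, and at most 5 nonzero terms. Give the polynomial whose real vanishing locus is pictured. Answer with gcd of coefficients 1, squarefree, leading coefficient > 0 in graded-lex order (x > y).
x*y - y^2 - 2*x

(a) deg p = 2. The shape is more complex than any degree-1 curve.
(b) Checking where it meets the axes: it meets the y-axis at y = 0 (among the integer gridlines); one x-axis crossing is at x = 0.
(c) These observations pin down the coefficients.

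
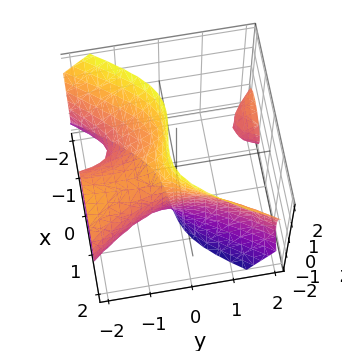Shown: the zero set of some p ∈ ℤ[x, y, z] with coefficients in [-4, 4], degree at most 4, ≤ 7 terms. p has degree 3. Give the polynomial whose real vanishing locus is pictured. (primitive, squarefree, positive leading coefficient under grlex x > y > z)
First, the picture has 2 separate pieces.
Next, degree: a generic line meets the surface in up to 3 points, so deg p = 3.
Then, observable constraints: no z-intercept at any integer in the box; the surface avoids every integer y-axis point in the box.
Finally, matching integer coefficients to the picture gives p.

3*x^3 - 2*x*y^2 - 3*y*z^2 - x*z - 2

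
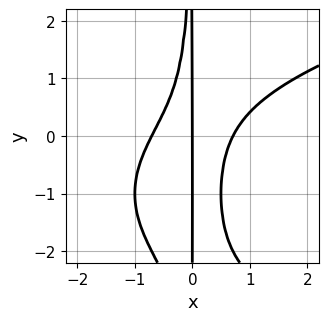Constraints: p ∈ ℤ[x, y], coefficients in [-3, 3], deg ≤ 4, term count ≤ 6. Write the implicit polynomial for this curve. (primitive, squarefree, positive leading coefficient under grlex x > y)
x^2*y^2 - 2*x^3 + 2*x^2*y + x

First, deg p = 4. A generic line meets the curve in up to 4 points.
Next, from the visible intercepts: one x-axis crossing is at x = 0; every point of the y-axis in the box is on the curve.
Finally, assembling these constraints gives the stated polynomial.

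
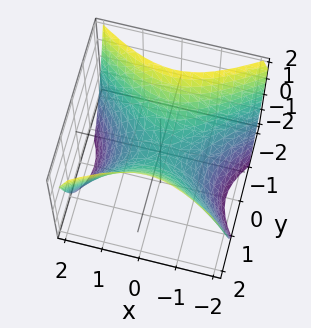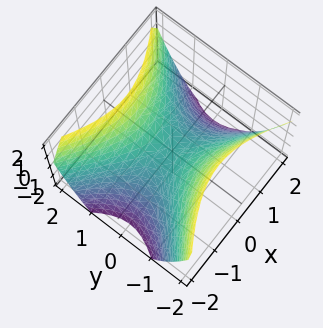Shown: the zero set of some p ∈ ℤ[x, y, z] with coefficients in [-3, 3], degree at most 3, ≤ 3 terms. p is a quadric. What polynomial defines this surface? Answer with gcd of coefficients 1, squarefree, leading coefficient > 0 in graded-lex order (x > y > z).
2*x^2 - 3*y^2 + 3*z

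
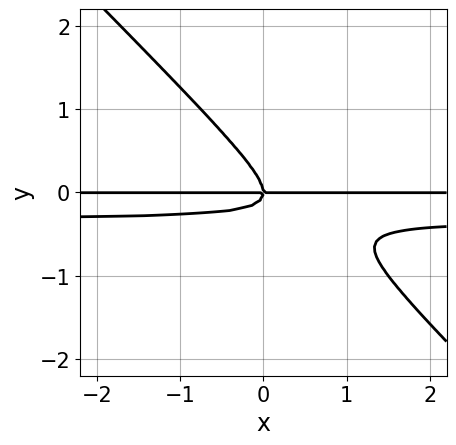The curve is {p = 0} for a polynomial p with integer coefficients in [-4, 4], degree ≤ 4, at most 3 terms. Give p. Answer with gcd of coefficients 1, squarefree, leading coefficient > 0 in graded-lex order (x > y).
First, degree: the shape is more complex than any degree-2 curve, so deg p = 3.
Next, reading off the gridlines: one y-axis crossing is at y = 0; every point of the x-axis in the box is on the curve.
Finally, together with the visible shape, these determine p as stated.

3*x*y^2 + 3*y^3 + x*y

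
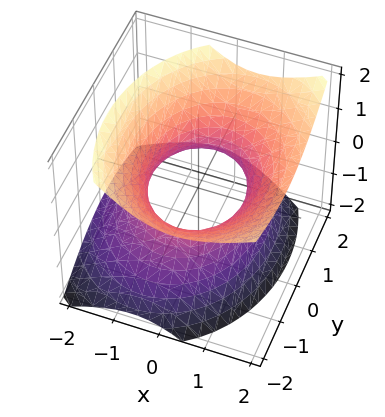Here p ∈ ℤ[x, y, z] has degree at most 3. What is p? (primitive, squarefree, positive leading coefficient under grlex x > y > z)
The degree is 2 — the shape is more complex than any degree-1 surface.
Checking where it meets the axes: the x-axis gridline crossings are at x ∈ {-1, 1}; no z-intercept at any integer in the box.
The integer polynomial consistent with all of this is the stated p.

3*x^2 - 2*x*z + 2*y^2 + y*z - 3*z^2 - 3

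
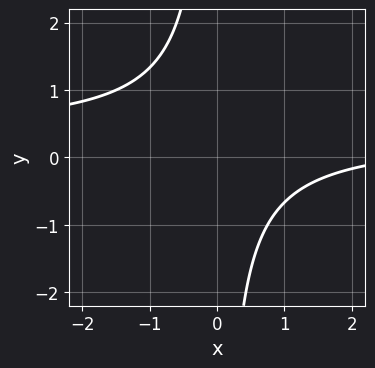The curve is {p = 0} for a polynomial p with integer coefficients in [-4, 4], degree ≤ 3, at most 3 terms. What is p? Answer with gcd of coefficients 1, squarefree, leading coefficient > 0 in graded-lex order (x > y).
3*x*y - x + 3

(a) Degree: no degree-1 curve has this shape, so deg p = 2.
(b) Reading off the gridlines: the curve avoids every integer y-axis point in the box; it misses every integer gridline on the x-axis.
(c) Assembling these constraints gives the stated polynomial.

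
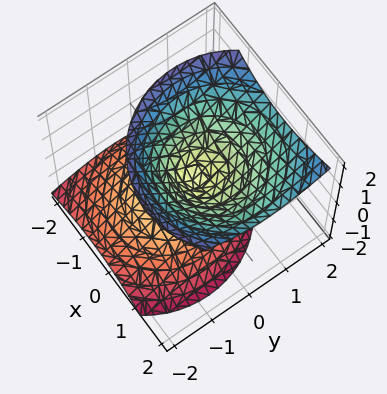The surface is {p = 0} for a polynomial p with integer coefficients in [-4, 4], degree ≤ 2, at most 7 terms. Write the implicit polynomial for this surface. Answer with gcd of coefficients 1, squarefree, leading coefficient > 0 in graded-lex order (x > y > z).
3*x^2 - 2*x*z + 3*y^2 - 2*y*z - 3*z^2

First, the degree is 2 — a generic line meets the surface in up to 2 points.
Then, against the integer gridlines: it meets the y-axis at y = 0 (among the integer gridlines); it crosses the x-axis at the gridline x = 0; one z-axis crossing is at z = 0.
Finally, together with the visible shape, these determine p as stated.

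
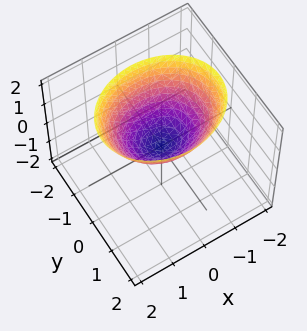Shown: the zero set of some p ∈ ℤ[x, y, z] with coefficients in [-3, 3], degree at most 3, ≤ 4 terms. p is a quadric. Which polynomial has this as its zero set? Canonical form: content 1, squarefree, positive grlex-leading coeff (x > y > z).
1. The degree is 2 — a single bowl opening along one axis; a quadric.
2. Symmetries: it's symmetric under y → −y, forcing even powers of y; mirror symmetry x ↦ −x ⇒ only even powers of x.
3. Observable constraints: it meets the z-axis at z = 0 (among the integer gridlines); it meets the y-axis at y = 0 (among the integer gridlines); it crosses the x-axis at the gridline x = 0.
4. Solving for integer coefficients yields p as stated.

2*x^2 + 3*y^2 - 3*z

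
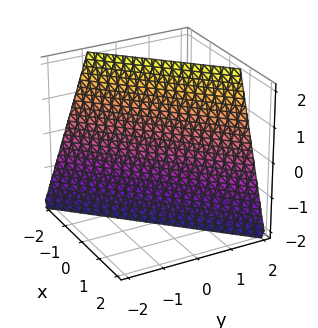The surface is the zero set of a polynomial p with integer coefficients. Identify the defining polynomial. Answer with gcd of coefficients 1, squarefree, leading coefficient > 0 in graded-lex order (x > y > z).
(a) deg p = 1.
(b) From the axis intercepts and sections: one z-axis crossing is at z = -2.
(c) Assembling these constraints gives the stated polynomial.

3*x - 3*y + z + 2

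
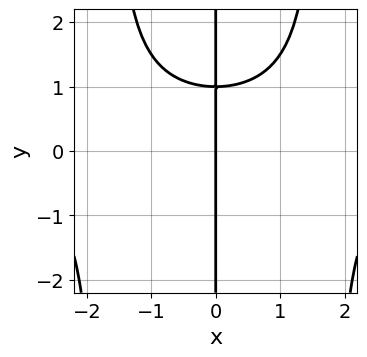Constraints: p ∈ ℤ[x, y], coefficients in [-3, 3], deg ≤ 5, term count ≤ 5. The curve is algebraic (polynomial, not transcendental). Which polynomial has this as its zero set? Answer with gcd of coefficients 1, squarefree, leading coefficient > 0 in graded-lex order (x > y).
Degree: no degree-3 curve has this shape, so deg p = 4.
Observable constraints: the visible y-axis segment lies entirely on the curve; it crosses the x-axis at the gridline x = 0.
Solving for integer coefficients yields p as stated.

x^3*y - 3*x*y + 3*x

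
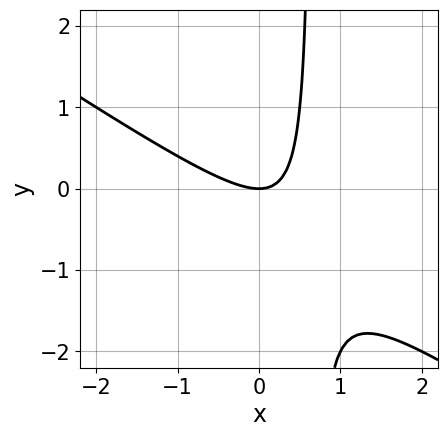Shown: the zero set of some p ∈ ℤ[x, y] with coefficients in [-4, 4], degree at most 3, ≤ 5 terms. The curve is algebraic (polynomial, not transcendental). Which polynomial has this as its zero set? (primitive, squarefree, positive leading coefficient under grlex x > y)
2*x^2 + 3*x*y - 2*y

1. deg p = 2. No degree-1 curve has this shape.
2. Reading off the gridlines: one x-axis crossing is at x = 0; it meets the y-axis at y = 0 (among the integer gridlines).
3. These observations pin down the coefficients.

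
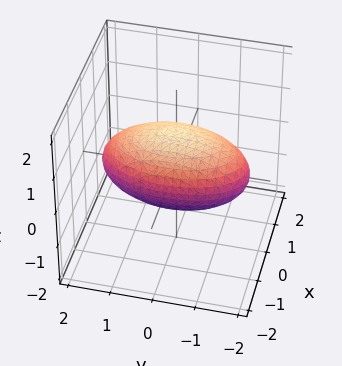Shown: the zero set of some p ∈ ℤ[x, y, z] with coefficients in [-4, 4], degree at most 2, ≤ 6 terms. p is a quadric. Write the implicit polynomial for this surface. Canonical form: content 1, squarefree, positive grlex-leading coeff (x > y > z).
1. deg p = 2. Bounded and convex; a quadric.
2. Symmetries: the z ↦ −z reflection is a symmetry, so z appears only in even powers; mirror symmetry y ↦ −y ⇒ only even powers of y; mirror symmetry x ↦ −x ⇒ only even powers of x.
3. From the axis intercepts and sections: among the integer gridlines, it crosses the z-axis at z ∈ {-1, 1}; among the integer gridlines, it crosses the x-axis at x ∈ {-1, 1}.
4. Putting this together gives p.

3*x^2 + y^2 + 3*z^2 - 3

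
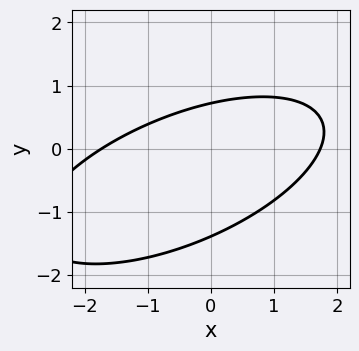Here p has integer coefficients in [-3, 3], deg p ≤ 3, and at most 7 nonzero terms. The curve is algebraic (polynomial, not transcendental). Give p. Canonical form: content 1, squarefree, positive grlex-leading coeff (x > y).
x^2 - 2*x*y + 3*y^2 + 2*y - 3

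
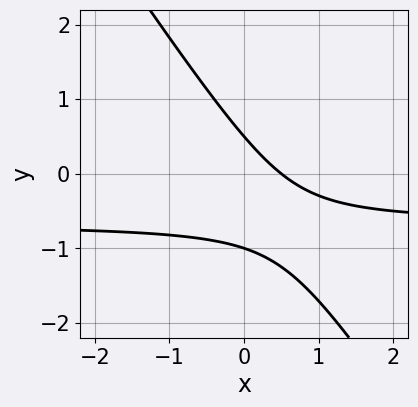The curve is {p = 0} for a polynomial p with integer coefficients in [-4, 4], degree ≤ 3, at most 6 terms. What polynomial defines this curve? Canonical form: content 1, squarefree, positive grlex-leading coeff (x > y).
Degree: no degree-1 curve has this shape, so deg p = 2.
Against the integer gridlines: one y-axis crossing is at y = -1.
Solving for integer coefficients yields p as stated.

3*x*y + 2*y^2 + 2*x + y - 1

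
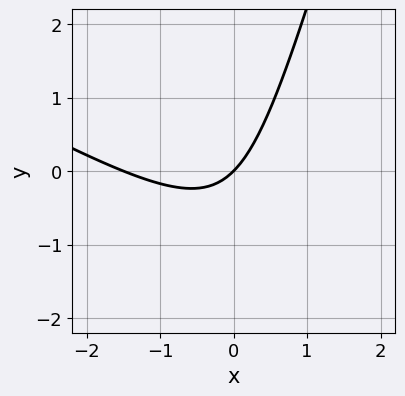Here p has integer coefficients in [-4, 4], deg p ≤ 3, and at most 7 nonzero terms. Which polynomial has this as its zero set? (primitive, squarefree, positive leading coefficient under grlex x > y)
2*x^2 + 3*x*y - y^2 + 3*x - 3*y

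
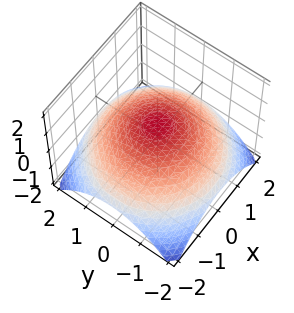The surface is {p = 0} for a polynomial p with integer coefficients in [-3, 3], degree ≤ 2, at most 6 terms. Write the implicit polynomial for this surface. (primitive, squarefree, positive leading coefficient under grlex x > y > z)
x^2 + y^2 + 3*z - 2

(a) Degree: the shape is more complex than any degree-1 surface, so deg p = 2.
(b) Symmetry: every cross-section ⟂ z is a circle, so x, y appear only via x² + y².
(c) Reading off the gridlines: a circular section at z = 0 has radius between 1 and 2.
(d) Matching integer coefficients to the picture gives p.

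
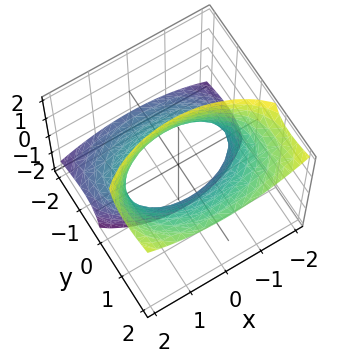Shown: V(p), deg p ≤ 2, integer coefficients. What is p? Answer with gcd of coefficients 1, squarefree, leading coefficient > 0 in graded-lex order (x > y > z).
x^2 + 2*y^2 - 3*y*z - 2

The degree is 2 — a generic line meets the surface in up to 2 points.
Checking where it meets the axes: among the integer gridlines, it crosses the y-axis at y ∈ {-1, 1}; no z-intercept at any integer in the box.
Matching integer coefficients to the picture gives p.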